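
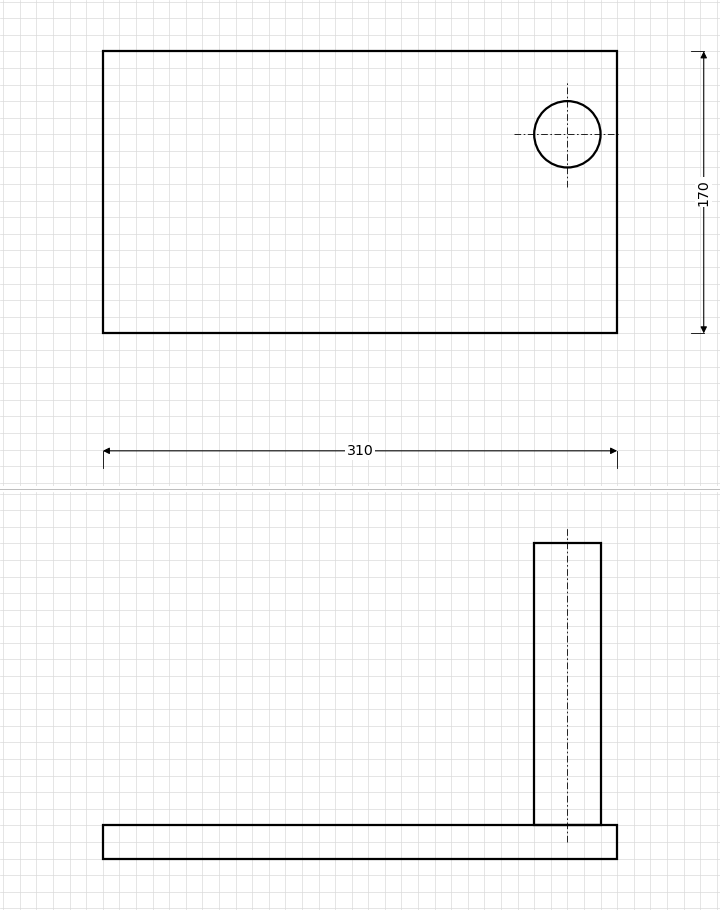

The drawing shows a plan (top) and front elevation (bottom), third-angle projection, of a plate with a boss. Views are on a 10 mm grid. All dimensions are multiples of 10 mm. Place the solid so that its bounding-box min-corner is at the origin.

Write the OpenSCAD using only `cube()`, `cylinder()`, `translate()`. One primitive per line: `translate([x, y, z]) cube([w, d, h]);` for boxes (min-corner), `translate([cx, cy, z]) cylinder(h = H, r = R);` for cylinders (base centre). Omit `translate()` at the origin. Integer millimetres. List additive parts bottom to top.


cube([310, 170, 20]);
translate([280, 120, 20]) cylinder(h = 170, r = 20);


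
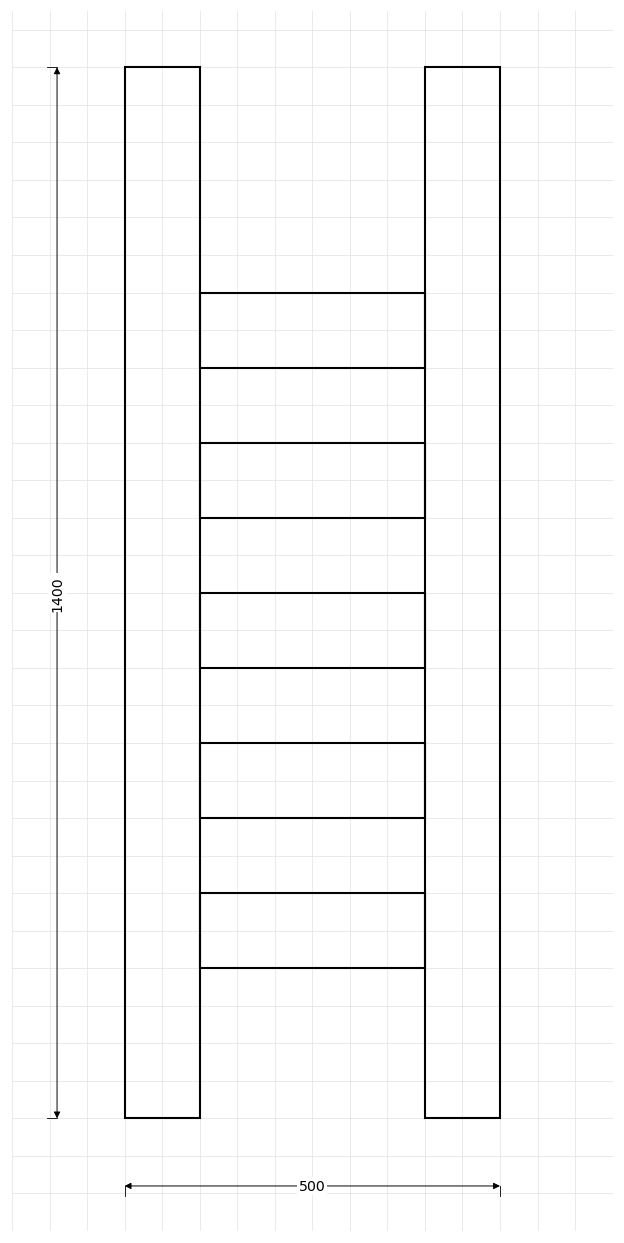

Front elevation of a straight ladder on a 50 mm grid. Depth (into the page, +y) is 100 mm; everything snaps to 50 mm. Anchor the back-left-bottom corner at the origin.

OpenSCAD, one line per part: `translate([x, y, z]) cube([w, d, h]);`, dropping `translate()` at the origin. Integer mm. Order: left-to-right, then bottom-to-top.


cube([100, 100, 1400]);
translate([100, 0, 200]) cube([300, 100, 100]);
translate([100, 0, 400]) cube([300, 100, 100]);
translate([100, 0, 600]) cube([300, 100, 100]);
translate([100, 0, 800]) cube([300, 100, 100]);
translate([100, 0, 1000]) cube([300, 100, 100]);
translate([400, 0, 0]) cube([100, 100, 1400]);


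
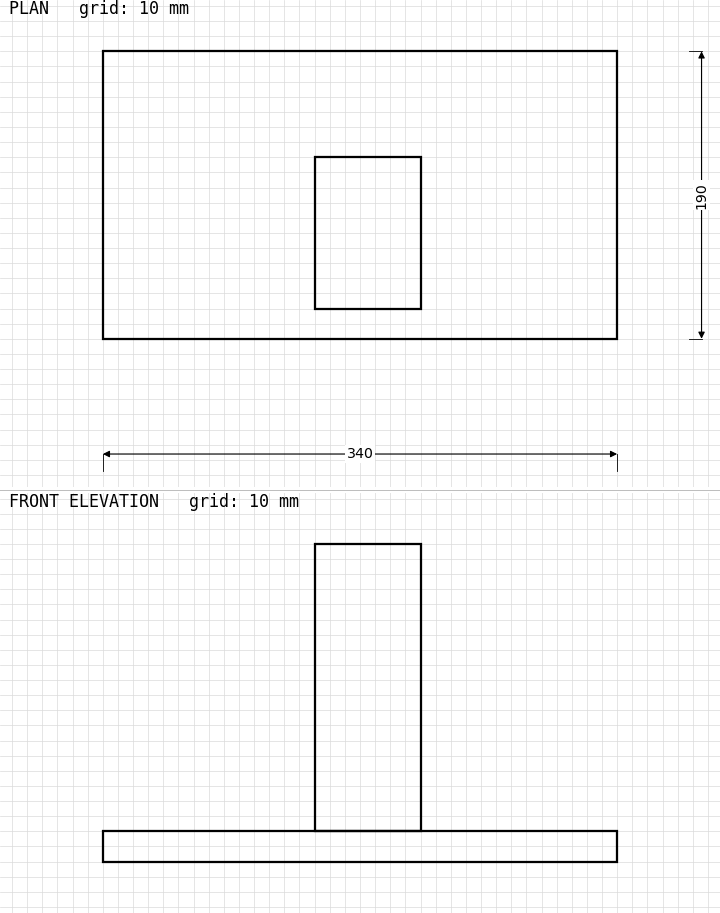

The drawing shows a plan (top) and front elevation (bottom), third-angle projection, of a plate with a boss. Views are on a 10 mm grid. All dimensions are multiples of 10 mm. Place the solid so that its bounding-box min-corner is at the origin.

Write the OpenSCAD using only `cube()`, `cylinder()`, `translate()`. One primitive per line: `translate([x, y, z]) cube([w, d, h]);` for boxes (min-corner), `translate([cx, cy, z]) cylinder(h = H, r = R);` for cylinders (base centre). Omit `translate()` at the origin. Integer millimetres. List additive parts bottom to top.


cube([340, 190, 20]);
translate([140, 20, 20]) cube([70, 100, 190]);


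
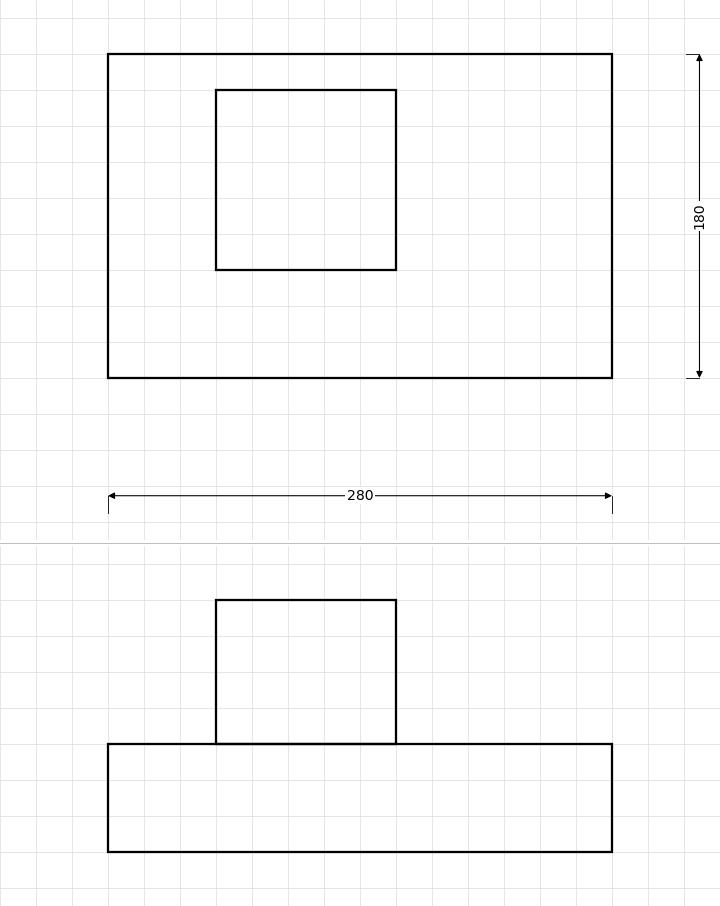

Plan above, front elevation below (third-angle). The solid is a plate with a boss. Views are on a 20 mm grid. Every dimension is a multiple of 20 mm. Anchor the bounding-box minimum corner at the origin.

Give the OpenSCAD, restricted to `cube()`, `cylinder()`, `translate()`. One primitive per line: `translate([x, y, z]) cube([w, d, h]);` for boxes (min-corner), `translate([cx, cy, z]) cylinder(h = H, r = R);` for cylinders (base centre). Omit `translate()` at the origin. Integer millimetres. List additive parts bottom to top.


cube([280, 180, 60]);
translate([60, 60, 60]) cube([100, 100, 80]);


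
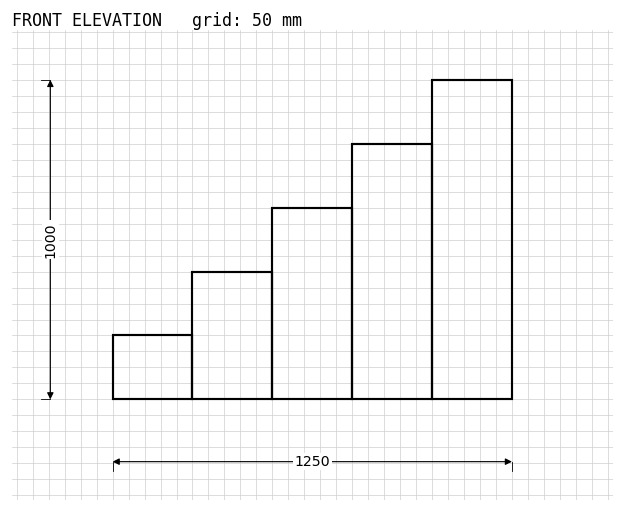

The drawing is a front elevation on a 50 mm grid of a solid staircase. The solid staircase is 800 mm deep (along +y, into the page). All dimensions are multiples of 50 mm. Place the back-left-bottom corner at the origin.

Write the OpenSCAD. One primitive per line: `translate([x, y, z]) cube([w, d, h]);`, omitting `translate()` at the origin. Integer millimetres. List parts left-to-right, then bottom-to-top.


cube([250, 800, 200]);
translate([250, 0, 0]) cube([250, 800, 400]);
translate([500, 0, 0]) cube([250, 800, 600]);
translate([750, 0, 0]) cube([250, 800, 800]);
translate([1000, 0, 0]) cube([250, 800, 1000]);


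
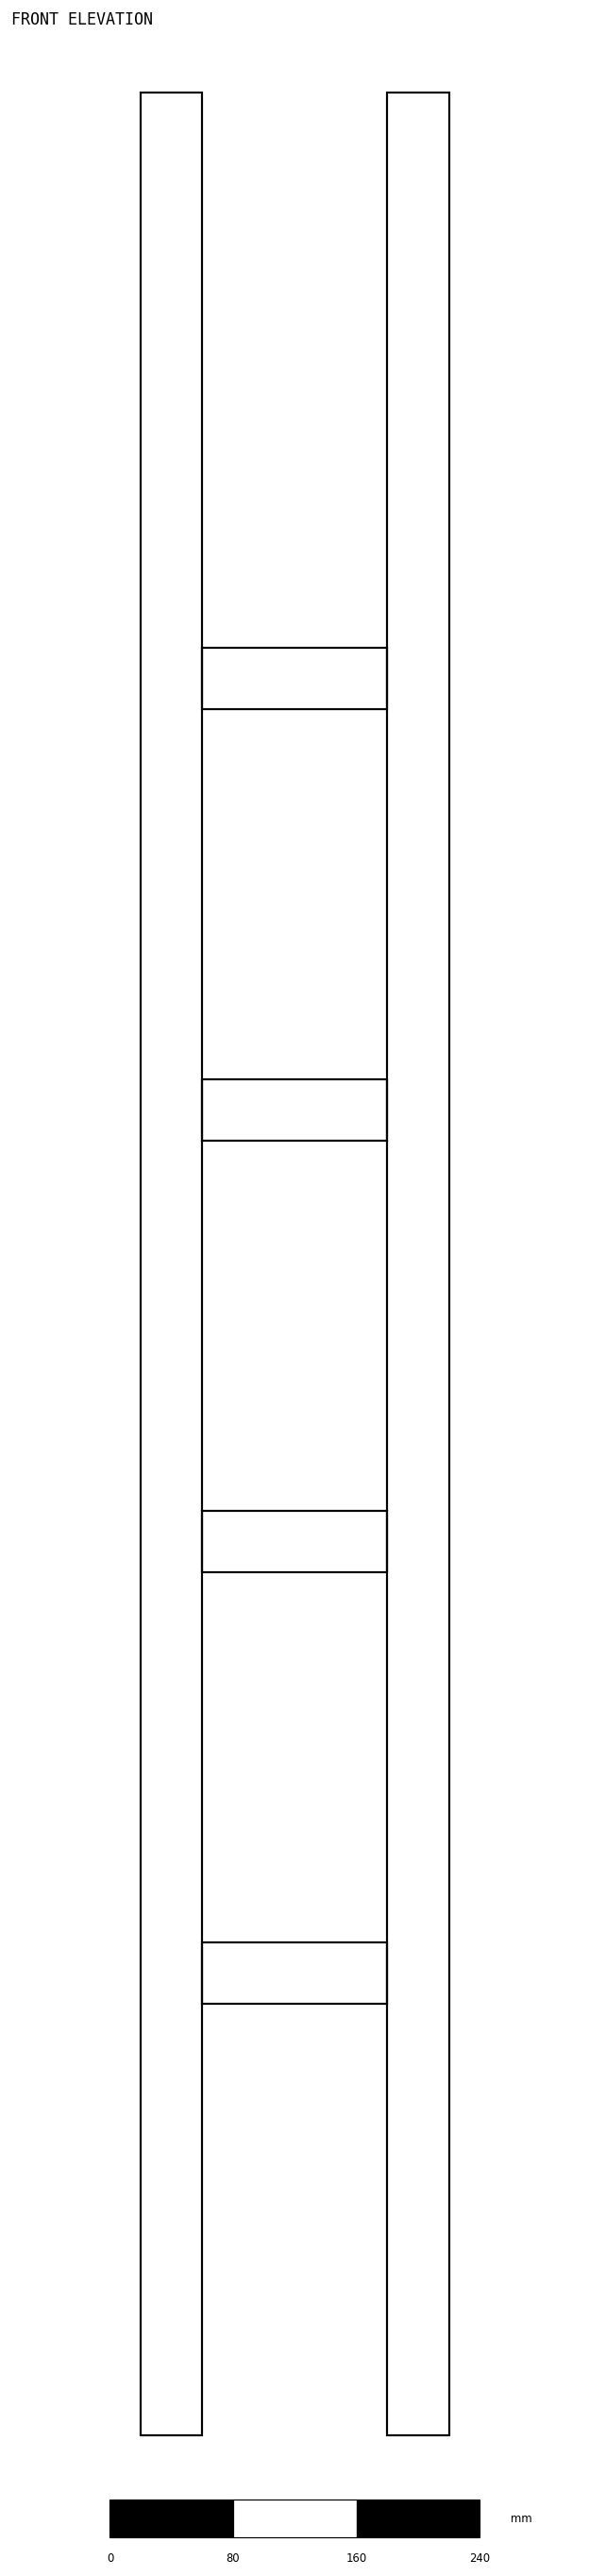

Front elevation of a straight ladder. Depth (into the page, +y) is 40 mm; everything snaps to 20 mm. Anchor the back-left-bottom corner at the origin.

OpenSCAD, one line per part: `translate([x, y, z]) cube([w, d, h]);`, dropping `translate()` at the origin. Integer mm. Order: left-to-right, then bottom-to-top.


cube([40, 40, 1520]);
translate([40, 0, 280]) cube([120, 40, 40]);
translate([40, 0, 560]) cube([120, 40, 40]);
translate([40, 0, 840]) cube([120, 40, 40]);
translate([40, 0, 1120]) cube([120, 40, 40]);
translate([160, 0, 0]) cube([40, 40, 1520]);


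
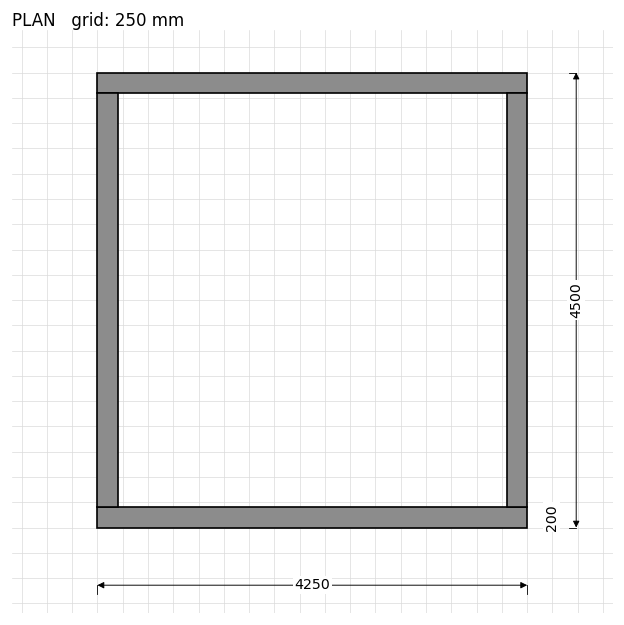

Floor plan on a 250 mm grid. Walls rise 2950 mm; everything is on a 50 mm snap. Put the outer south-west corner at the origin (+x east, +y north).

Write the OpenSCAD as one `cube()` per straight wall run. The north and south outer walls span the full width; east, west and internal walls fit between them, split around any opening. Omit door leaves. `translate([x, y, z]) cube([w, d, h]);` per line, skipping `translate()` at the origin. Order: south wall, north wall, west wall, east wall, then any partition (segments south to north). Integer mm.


cube([4250, 200, 2950]);
translate([0, 4300, 0]) cube([4250, 200, 2950]);
translate([0, 200, 0]) cube([200, 4100, 2950]);
translate([4050, 200, 0]) cube([200, 4100, 2950]);


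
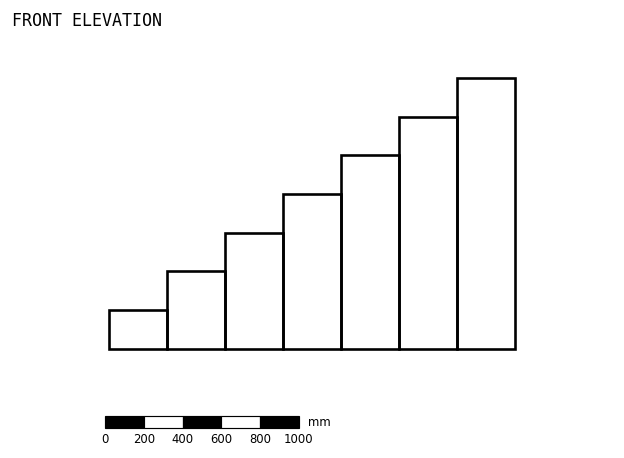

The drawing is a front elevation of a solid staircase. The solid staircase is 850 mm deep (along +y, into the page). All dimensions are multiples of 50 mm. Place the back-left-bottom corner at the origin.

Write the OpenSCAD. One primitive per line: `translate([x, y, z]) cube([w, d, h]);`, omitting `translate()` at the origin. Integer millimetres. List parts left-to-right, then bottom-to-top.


cube([300, 850, 200]);
translate([300, 0, 0]) cube([300, 850, 400]);
translate([600, 0, 0]) cube([300, 850, 600]);
translate([900, 0, 0]) cube([300, 850, 800]);
translate([1200, 0, 0]) cube([300, 850, 1000]);
translate([1500, 0, 0]) cube([300, 850, 1200]);
translate([1800, 0, 0]) cube([300, 850, 1400]);


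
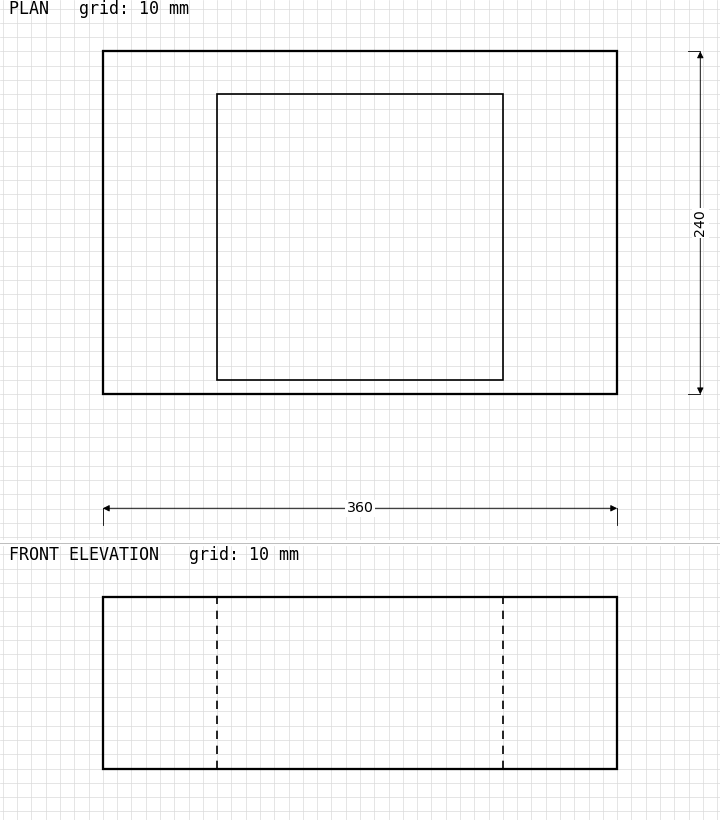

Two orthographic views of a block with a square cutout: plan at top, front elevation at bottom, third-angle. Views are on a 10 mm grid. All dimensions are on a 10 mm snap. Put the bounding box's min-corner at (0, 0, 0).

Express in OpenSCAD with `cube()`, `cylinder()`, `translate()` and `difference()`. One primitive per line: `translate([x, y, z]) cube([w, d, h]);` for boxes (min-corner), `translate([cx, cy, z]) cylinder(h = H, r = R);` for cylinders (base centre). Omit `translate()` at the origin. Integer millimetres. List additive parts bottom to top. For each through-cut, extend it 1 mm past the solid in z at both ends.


difference() {
  cube([360, 240, 120]);
  translate([80, 10, -1]) cube([200, 200, 122]);
}


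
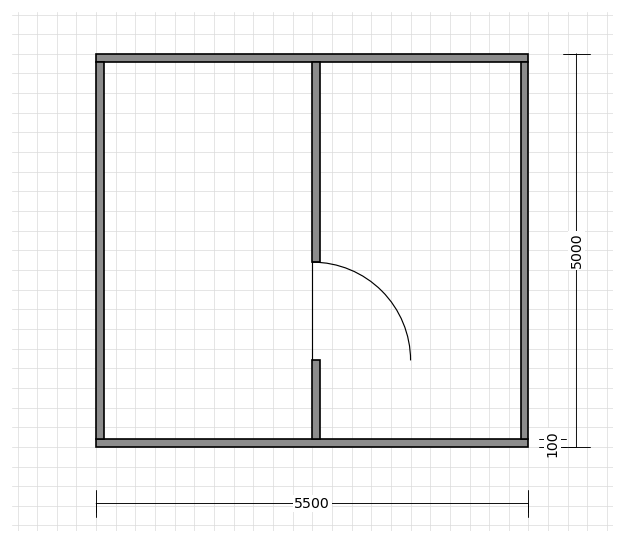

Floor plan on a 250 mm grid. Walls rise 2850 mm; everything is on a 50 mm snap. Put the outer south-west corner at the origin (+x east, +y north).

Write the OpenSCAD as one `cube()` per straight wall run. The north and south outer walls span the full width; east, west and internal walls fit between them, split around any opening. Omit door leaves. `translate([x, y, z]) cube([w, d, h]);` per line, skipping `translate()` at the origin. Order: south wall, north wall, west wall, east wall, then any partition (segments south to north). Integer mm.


cube([5500, 100, 2850]);
translate([0, 4900, 0]) cube([5500, 100, 2850]);
translate([0, 100, 0]) cube([100, 4800, 2850]);
translate([5400, 100, 0]) cube([100, 4800, 2850]);
translate([2750, 100, 0]) cube([100, 1000, 2850]);
translate([2750, 2350, 0]) cube([100, 2550, 2850]);


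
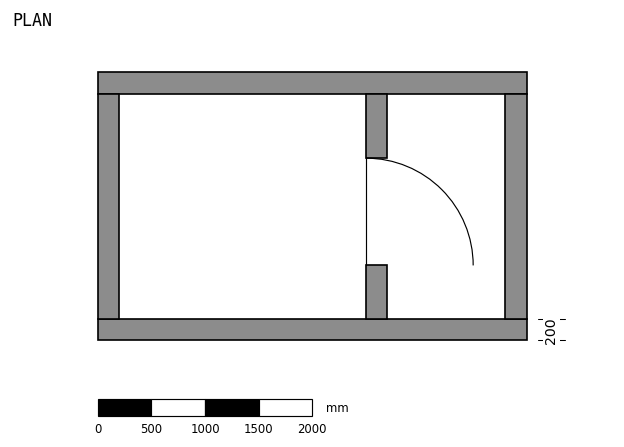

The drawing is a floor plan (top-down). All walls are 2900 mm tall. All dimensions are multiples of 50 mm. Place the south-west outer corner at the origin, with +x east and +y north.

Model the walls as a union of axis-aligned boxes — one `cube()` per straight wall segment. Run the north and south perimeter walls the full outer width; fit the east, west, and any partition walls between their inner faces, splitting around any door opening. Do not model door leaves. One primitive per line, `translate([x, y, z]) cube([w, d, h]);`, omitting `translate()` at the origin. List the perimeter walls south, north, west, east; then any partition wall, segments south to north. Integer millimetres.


cube([4000, 200, 2900]);
translate([0, 2300, 0]) cube([4000, 200, 2900]);
translate([0, 200, 0]) cube([200, 2100, 2900]);
translate([3800, 200, 0]) cube([200, 2100, 2900]);
translate([2500, 200, 0]) cube([200, 500, 2900]);
translate([2500, 1700, 0]) cube([200, 600, 2900]);


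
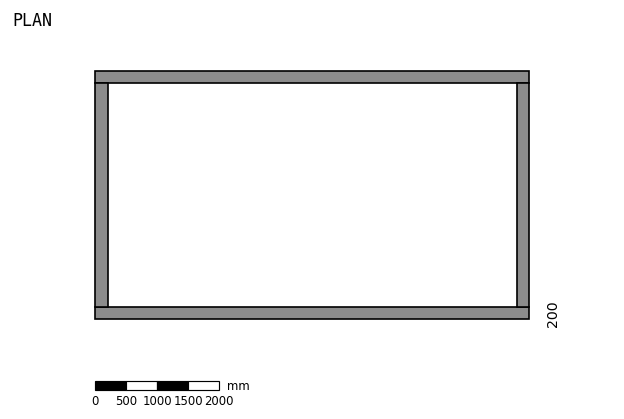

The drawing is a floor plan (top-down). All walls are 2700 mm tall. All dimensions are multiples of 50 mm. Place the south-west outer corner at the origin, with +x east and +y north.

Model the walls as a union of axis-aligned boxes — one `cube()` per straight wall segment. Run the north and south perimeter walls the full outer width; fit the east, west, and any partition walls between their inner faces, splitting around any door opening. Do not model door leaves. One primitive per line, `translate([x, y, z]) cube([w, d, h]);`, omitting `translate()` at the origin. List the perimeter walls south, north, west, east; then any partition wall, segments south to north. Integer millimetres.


cube([7000, 200, 2700]);
translate([0, 3800, 0]) cube([7000, 200, 2700]);
translate([0, 200, 0]) cube([200, 3600, 2700]);
translate([6800, 200, 0]) cube([200, 3600, 2700]);


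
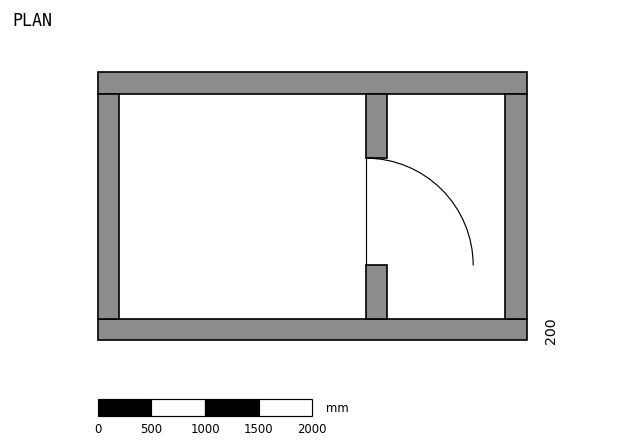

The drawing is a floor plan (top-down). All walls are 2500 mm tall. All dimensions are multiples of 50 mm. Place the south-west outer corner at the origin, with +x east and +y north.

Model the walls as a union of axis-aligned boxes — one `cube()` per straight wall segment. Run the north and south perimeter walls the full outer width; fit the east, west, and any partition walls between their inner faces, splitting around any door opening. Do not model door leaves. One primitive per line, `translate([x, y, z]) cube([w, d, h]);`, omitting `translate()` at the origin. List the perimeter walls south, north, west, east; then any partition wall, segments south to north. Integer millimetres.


cube([4000, 200, 2500]);
translate([0, 2300, 0]) cube([4000, 200, 2500]);
translate([0, 200, 0]) cube([200, 2100, 2500]);
translate([3800, 200, 0]) cube([200, 2100, 2500]);
translate([2500, 200, 0]) cube([200, 500, 2500]);
translate([2500, 1700, 0]) cube([200, 600, 2500]);


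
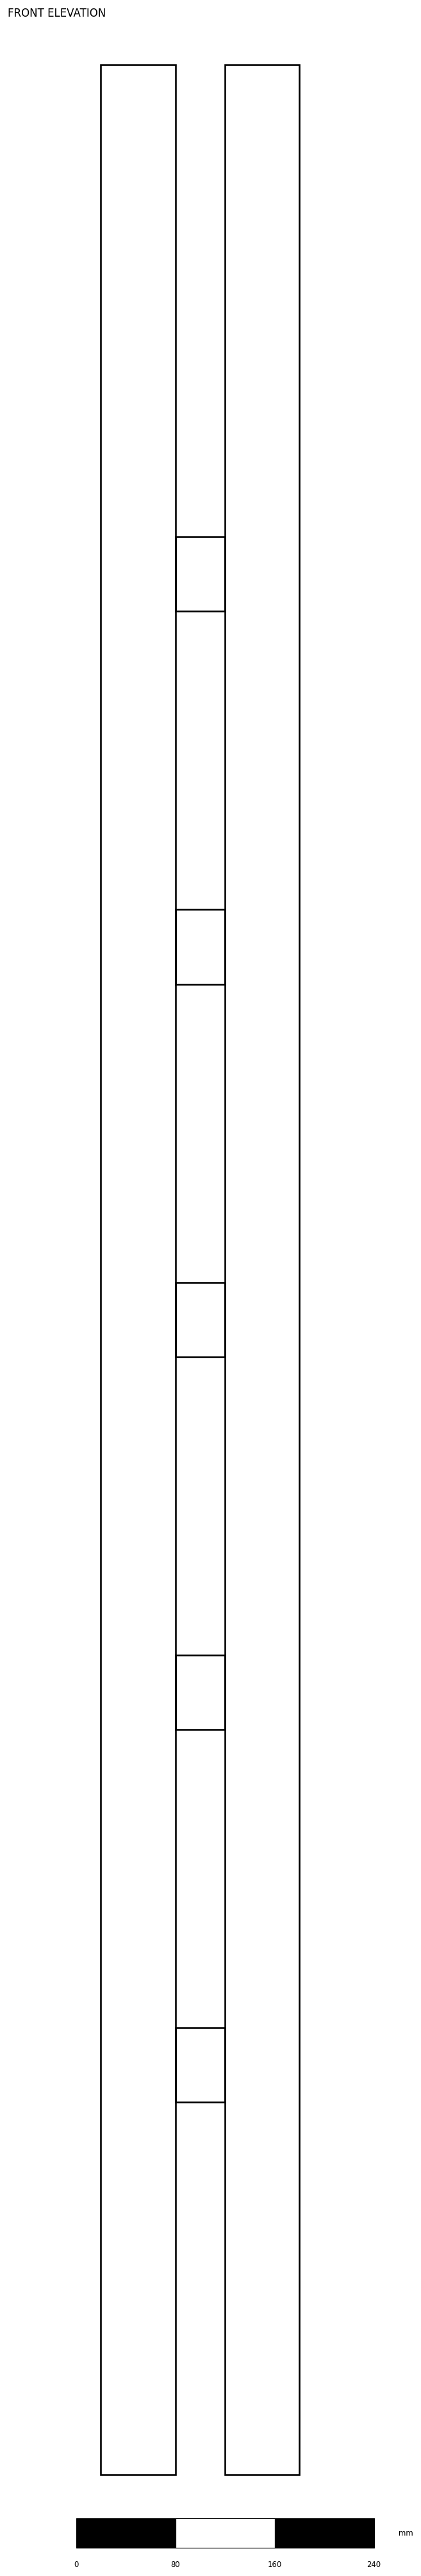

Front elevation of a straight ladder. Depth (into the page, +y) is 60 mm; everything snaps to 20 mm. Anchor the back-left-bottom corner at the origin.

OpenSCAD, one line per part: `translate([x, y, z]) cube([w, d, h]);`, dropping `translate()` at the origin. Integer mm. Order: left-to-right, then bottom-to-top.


cube([60, 60, 1940]);
translate([60, 0, 300]) cube([40, 60, 60]);
translate([60, 0, 600]) cube([40, 60, 60]);
translate([60, 0, 900]) cube([40, 60, 60]);
translate([60, 0, 1200]) cube([40, 60, 60]);
translate([60, 0, 1500]) cube([40, 60, 60]);
translate([100, 0, 0]) cube([60, 60, 1940]);


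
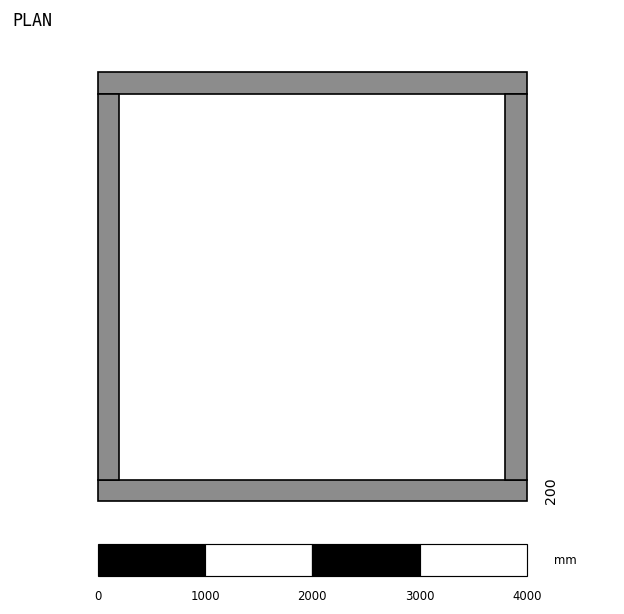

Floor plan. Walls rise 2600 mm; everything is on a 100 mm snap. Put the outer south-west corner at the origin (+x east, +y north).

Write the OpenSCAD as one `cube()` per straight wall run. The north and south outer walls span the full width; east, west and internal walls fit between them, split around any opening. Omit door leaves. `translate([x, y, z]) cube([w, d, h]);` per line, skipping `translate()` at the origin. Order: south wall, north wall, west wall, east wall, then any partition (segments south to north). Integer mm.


cube([4000, 200, 2600]);
translate([0, 3800, 0]) cube([4000, 200, 2600]);
translate([0, 200, 0]) cube([200, 3600, 2600]);
translate([3800, 200, 0]) cube([200, 3600, 2600]);


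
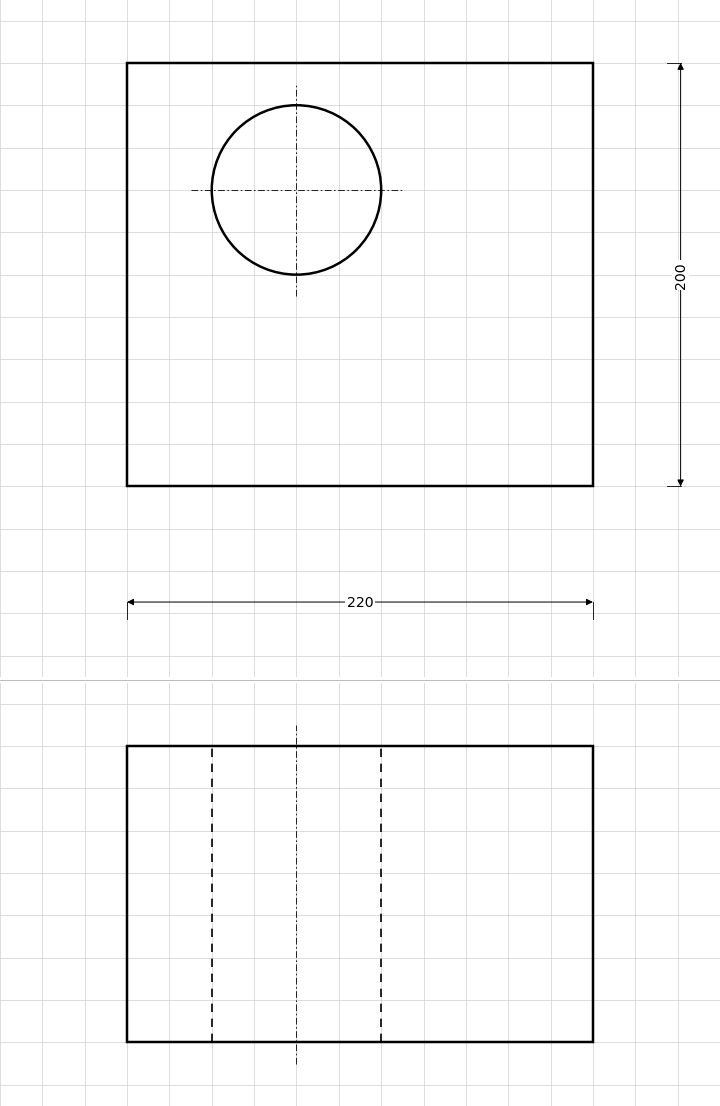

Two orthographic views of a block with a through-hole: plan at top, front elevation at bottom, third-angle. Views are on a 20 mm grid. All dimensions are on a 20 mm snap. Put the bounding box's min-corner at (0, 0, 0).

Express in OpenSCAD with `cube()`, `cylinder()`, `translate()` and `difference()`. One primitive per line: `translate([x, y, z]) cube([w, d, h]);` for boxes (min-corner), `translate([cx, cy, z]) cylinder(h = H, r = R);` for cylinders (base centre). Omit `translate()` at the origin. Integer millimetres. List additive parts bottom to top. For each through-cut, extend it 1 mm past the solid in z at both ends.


difference() {
  cube([220, 200, 140]);
  translate([80, 140, -1]) cylinder(h = 142, r = 40);
}


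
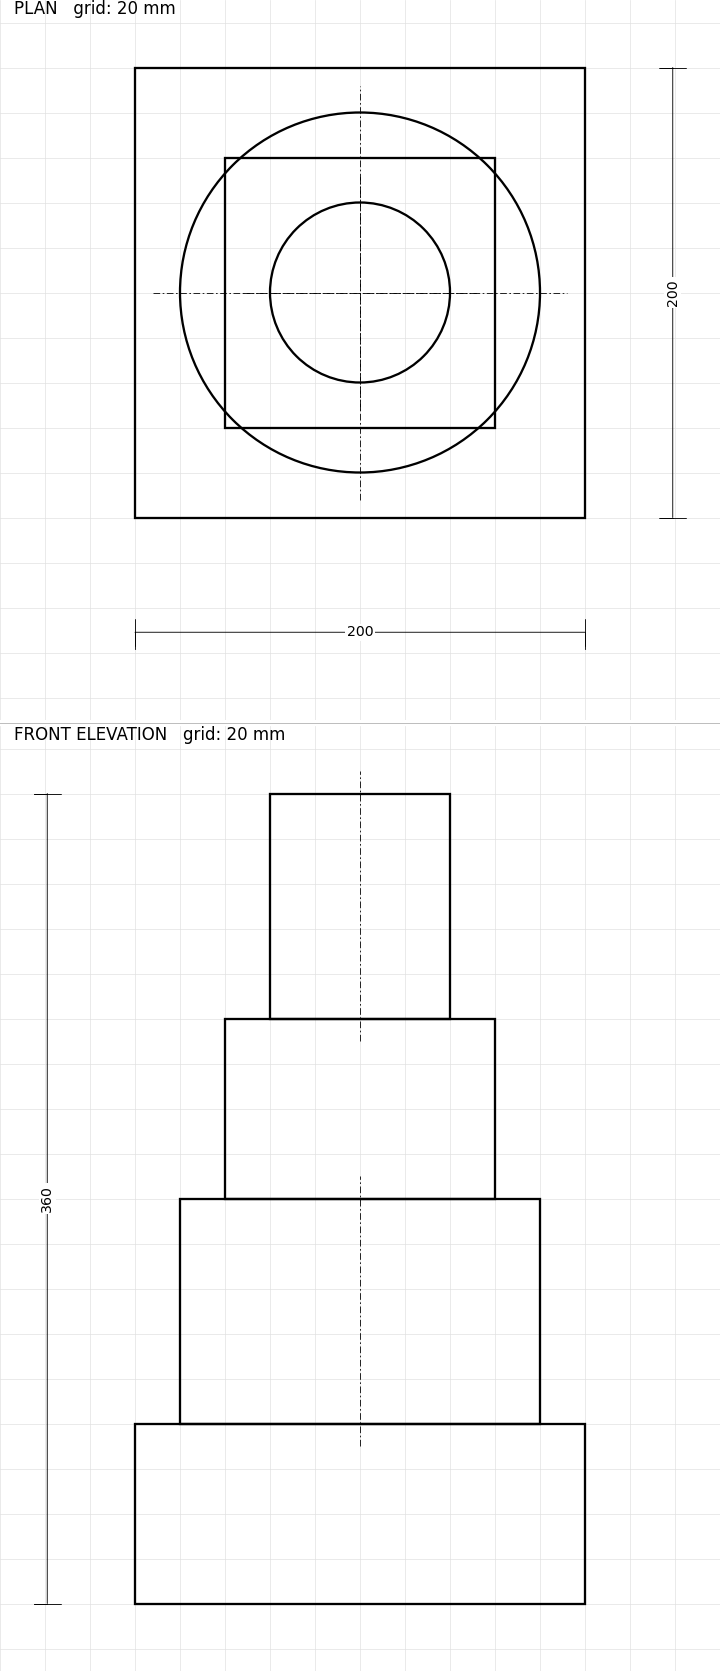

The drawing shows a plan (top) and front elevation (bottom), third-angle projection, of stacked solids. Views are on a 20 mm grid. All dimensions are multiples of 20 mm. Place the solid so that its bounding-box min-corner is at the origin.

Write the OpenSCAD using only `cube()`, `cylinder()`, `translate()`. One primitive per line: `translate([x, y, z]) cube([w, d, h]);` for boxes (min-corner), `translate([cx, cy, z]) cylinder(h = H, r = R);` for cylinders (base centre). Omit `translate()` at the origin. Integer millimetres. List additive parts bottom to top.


cube([200, 200, 80]);
translate([100, 100, 80]) cylinder(h = 100, r = 80);
translate([40, 40, 180]) cube([120, 120, 80]);
translate([100, 100, 260]) cylinder(h = 100, r = 40);


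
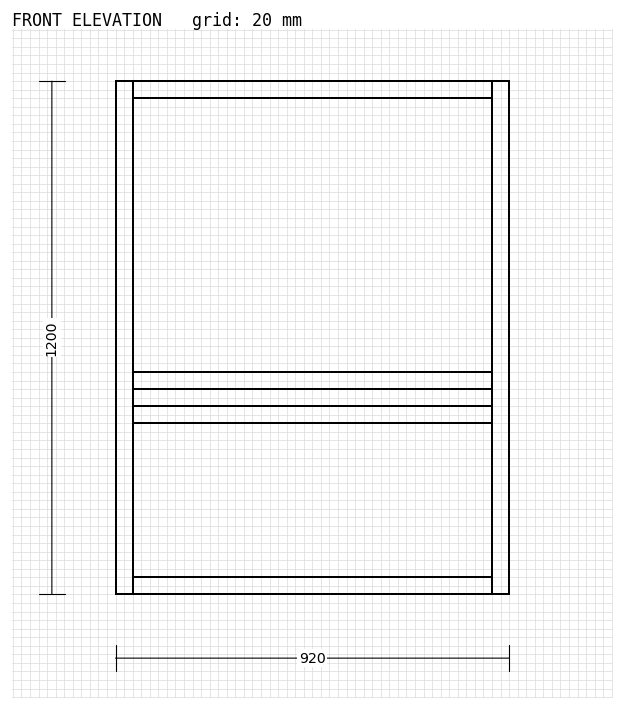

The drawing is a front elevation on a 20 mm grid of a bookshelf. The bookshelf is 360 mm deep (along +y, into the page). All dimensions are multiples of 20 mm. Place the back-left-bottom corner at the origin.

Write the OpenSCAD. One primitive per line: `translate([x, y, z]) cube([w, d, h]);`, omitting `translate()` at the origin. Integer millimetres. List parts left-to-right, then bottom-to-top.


cube([40, 360, 1200]);
translate([40, 0, 0]) cube([840, 360, 40]);
translate([40, 0, 400]) cube([840, 360, 40]);
translate([40, 0, 480]) cube([840, 360, 40]);
translate([40, 0, 1160]) cube([840, 360, 40]);
translate([880, 0, 0]) cube([40, 360, 1200]);


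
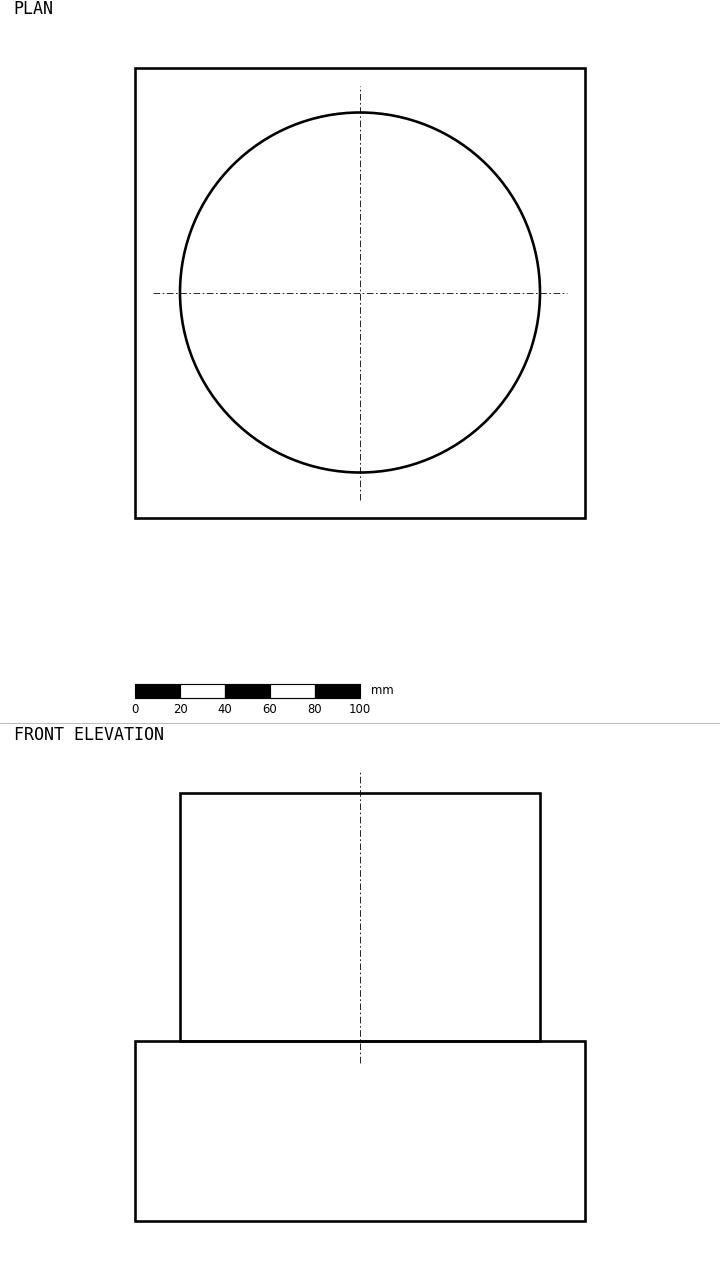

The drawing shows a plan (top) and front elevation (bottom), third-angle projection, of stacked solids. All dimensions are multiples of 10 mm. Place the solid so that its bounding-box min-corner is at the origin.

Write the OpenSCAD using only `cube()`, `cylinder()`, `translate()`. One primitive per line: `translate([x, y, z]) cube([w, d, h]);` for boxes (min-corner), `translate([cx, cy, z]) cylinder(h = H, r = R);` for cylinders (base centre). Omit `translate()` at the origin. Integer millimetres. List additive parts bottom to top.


cube([200, 200, 80]);
translate([100, 100, 80]) cylinder(h = 110, r = 80);


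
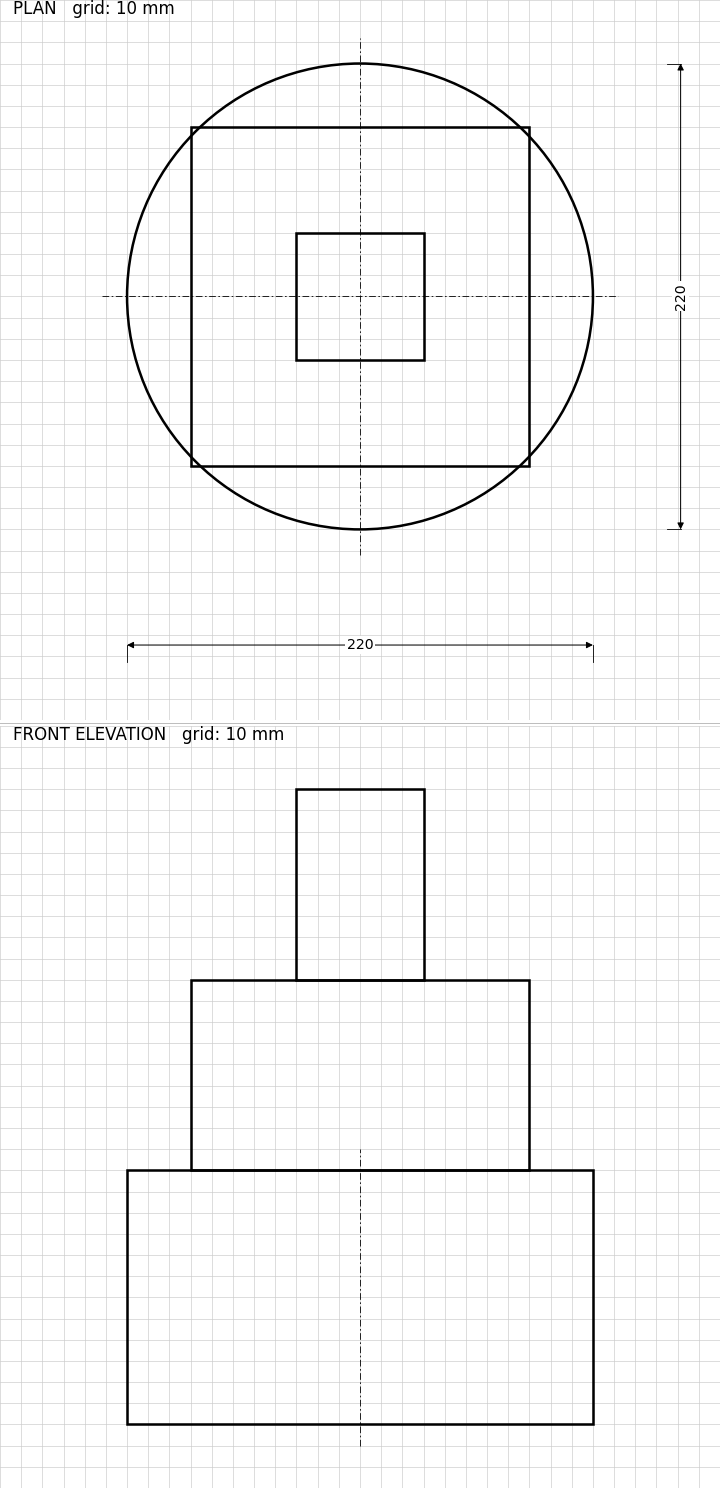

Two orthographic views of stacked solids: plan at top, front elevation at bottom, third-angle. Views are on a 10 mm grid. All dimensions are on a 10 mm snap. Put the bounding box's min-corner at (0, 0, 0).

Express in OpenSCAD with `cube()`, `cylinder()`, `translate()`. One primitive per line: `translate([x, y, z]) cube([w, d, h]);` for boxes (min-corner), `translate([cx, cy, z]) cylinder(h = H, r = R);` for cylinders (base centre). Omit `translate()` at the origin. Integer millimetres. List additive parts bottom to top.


translate([110, 110, 0]) cylinder(h = 120, r = 110);
translate([30, 30, 120]) cube([160, 160, 90]);
translate([80, 80, 210]) cube([60, 60, 90]);


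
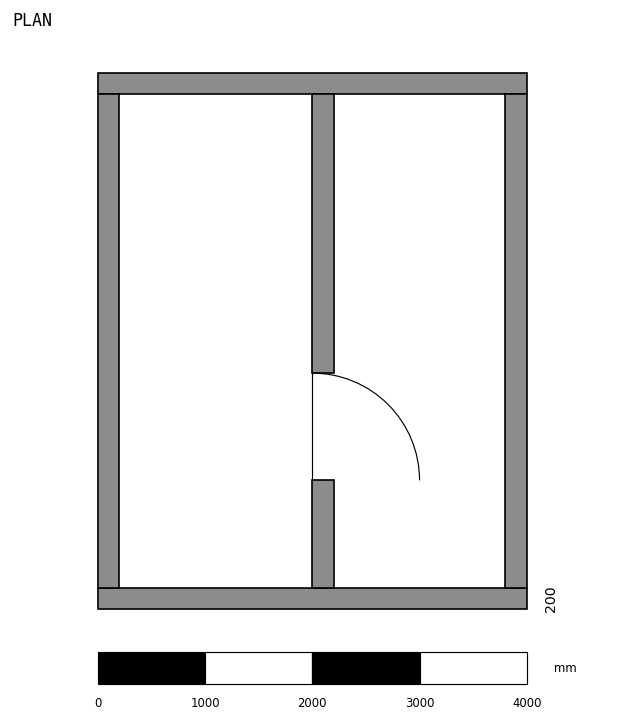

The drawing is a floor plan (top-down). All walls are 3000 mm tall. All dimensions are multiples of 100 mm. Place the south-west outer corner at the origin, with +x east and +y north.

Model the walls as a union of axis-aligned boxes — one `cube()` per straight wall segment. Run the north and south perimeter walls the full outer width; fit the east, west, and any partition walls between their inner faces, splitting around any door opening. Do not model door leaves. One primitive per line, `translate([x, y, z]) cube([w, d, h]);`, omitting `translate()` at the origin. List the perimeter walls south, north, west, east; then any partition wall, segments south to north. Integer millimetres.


cube([4000, 200, 3000]);
translate([0, 4800, 0]) cube([4000, 200, 3000]);
translate([0, 200, 0]) cube([200, 4600, 3000]);
translate([3800, 200, 0]) cube([200, 4600, 3000]);
translate([2000, 200, 0]) cube([200, 1000, 3000]);
translate([2000, 2200, 0]) cube([200, 2600, 3000]);


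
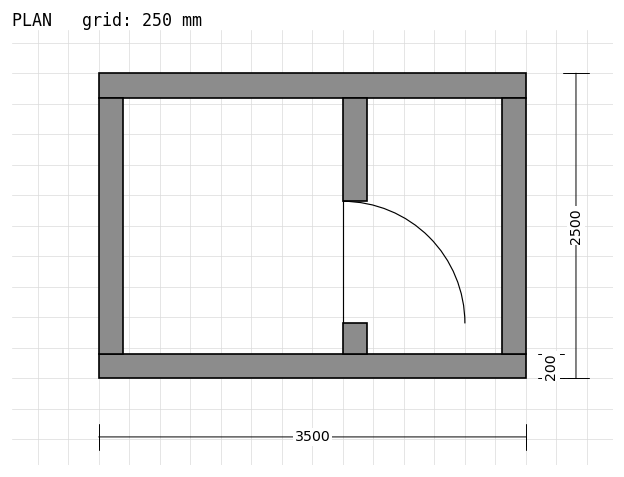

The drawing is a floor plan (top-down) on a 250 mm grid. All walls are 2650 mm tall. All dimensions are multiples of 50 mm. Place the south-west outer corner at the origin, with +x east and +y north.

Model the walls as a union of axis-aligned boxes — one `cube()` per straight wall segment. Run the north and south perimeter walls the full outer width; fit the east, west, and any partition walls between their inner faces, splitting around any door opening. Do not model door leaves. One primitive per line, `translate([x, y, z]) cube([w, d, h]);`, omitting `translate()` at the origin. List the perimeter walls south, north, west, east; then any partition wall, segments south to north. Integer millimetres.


cube([3500, 200, 2650]);
translate([0, 2300, 0]) cube([3500, 200, 2650]);
translate([0, 200, 0]) cube([200, 2100, 2650]);
translate([3300, 200, 0]) cube([200, 2100, 2650]);
translate([2000, 200, 0]) cube([200, 250, 2650]);
translate([2000, 1450, 0]) cube([200, 850, 2650]);


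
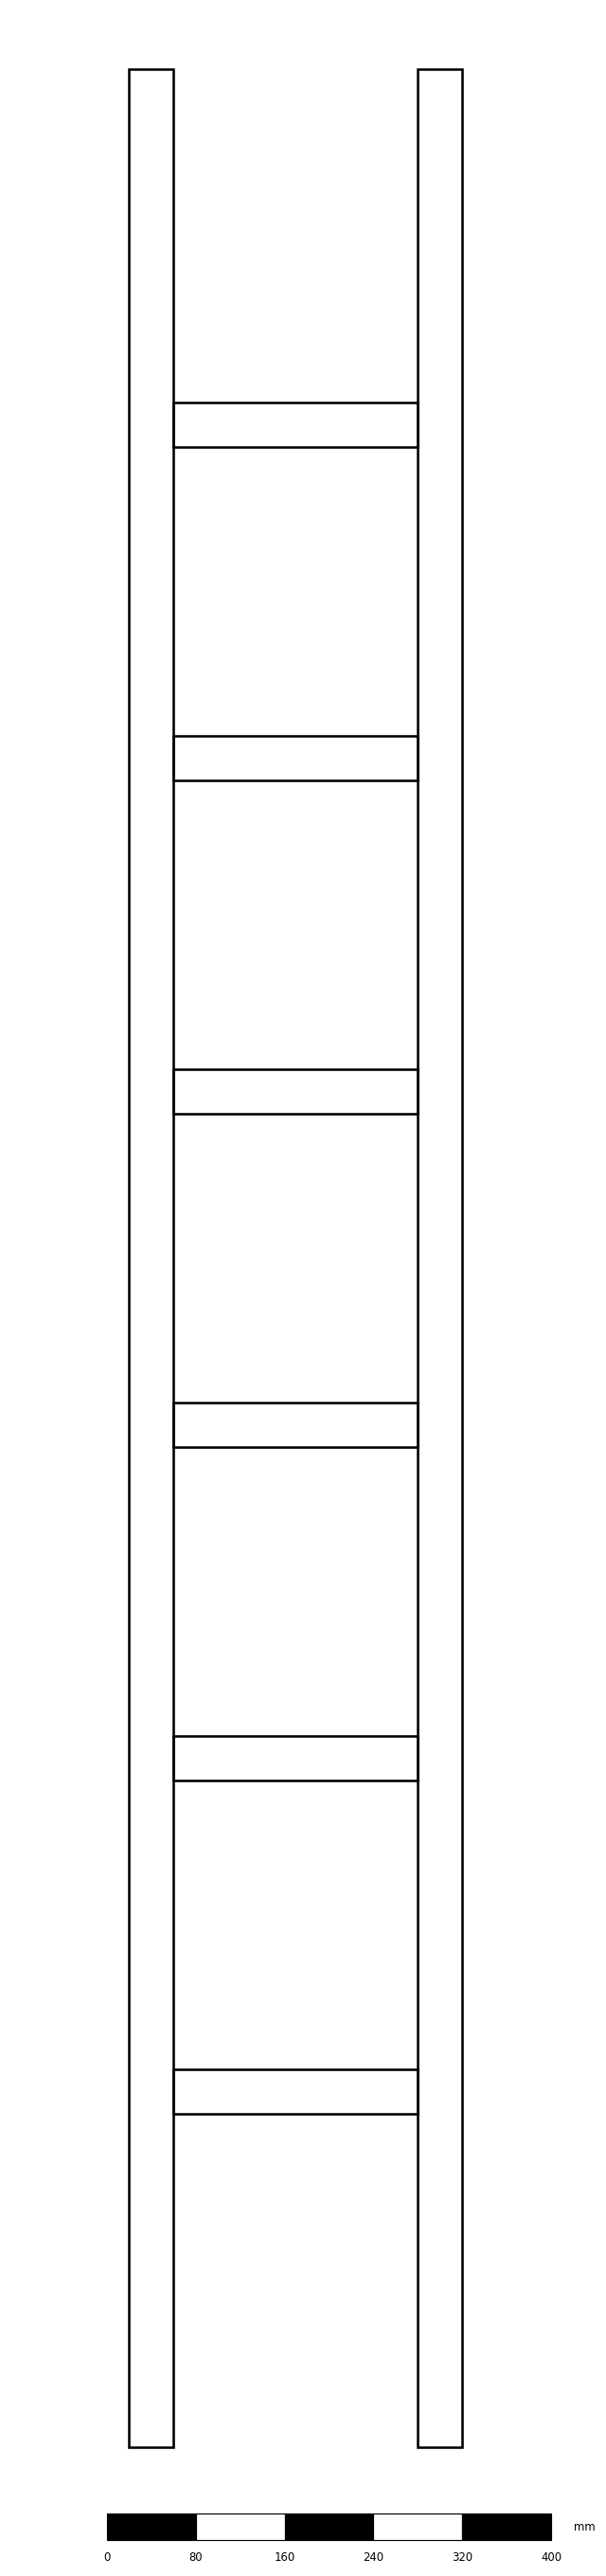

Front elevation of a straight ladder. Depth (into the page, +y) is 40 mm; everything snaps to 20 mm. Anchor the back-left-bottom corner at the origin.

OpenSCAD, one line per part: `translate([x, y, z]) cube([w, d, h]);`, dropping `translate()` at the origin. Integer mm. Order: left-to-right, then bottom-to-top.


cube([40, 40, 2140]);
translate([40, 0, 300]) cube([220, 40, 40]);
translate([40, 0, 600]) cube([220, 40, 40]);
translate([40, 0, 900]) cube([220, 40, 40]);
translate([40, 0, 1200]) cube([220, 40, 40]);
translate([40, 0, 1500]) cube([220, 40, 40]);
translate([40, 0, 1800]) cube([220, 40, 40]);
translate([260, 0, 0]) cube([40, 40, 2140]);


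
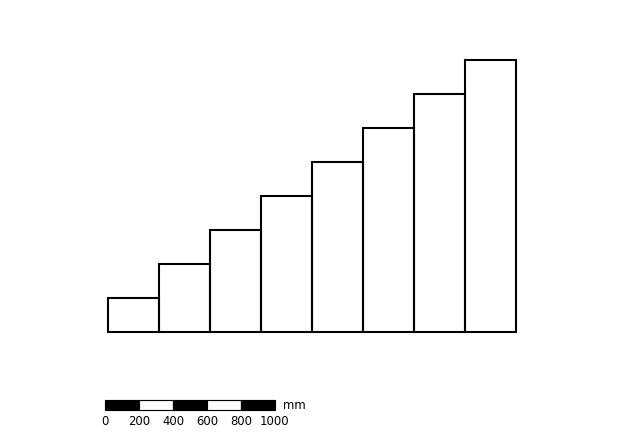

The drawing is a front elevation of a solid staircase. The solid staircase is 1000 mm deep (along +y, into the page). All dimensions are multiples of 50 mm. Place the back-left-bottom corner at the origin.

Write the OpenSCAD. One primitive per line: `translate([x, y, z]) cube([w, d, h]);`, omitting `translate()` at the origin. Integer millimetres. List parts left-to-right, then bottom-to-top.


cube([300, 1000, 200]);
translate([300, 0, 0]) cube([300, 1000, 400]);
translate([600, 0, 0]) cube([300, 1000, 600]);
translate([900, 0, 0]) cube([300, 1000, 800]);
translate([1200, 0, 0]) cube([300, 1000, 1000]);
translate([1500, 0, 0]) cube([300, 1000, 1200]);
translate([1800, 0, 0]) cube([300, 1000, 1400]);
translate([2100, 0, 0]) cube([300, 1000, 1600]);


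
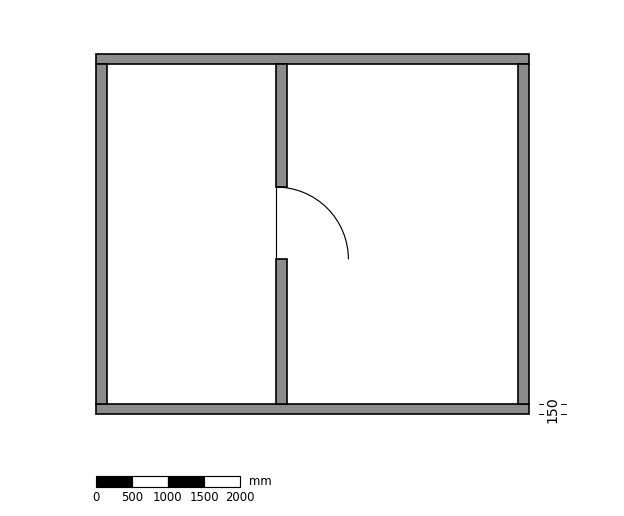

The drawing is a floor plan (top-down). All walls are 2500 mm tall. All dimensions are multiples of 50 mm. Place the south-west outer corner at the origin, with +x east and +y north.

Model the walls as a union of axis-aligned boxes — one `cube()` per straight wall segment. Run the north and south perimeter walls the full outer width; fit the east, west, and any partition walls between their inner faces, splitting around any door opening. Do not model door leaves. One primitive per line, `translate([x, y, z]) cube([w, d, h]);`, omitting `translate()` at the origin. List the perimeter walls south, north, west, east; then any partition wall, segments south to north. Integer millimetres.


cube([6000, 150, 2500]);
translate([0, 4850, 0]) cube([6000, 150, 2500]);
translate([0, 150, 0]) cube([150, 4700, 2500]);
translate([5850, 150, 0]) cube([150, 4700, 2500]);
translate([2500, 150, 0]) cube([150, 2000, 2500]);
translate([2500, 3150, 0]) cube([150, 1700, 2500]);


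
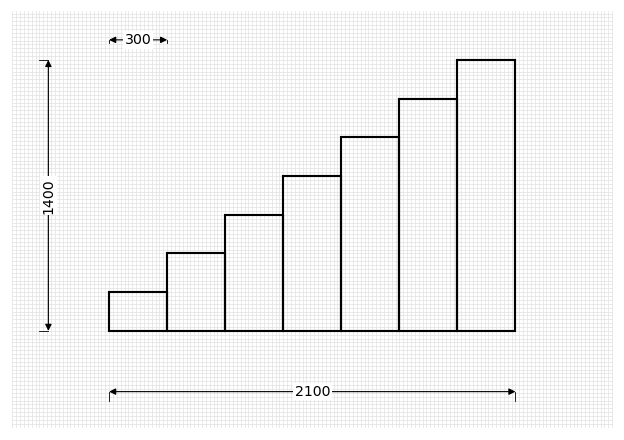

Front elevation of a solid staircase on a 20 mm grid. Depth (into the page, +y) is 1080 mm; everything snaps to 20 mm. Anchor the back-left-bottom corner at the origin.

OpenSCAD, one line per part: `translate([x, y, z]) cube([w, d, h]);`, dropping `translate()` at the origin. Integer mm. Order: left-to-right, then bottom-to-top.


cube([300, 1080, 200]);
translate([300, 0, 0]) cube([300, 1080, 400]);
translate([600, 0, 0]) cube([300, 1080, 600]);
translate([900, 0, 0]) cube([300, 1080, 800]);
translate([1200, 0, 0]) cube([300, 1080, 1000]);
translate([1500, 0, 0]) cube([300, 1080, 1200]);
translate([1800, 0, 0]) cube([300, 1080, 1400]);


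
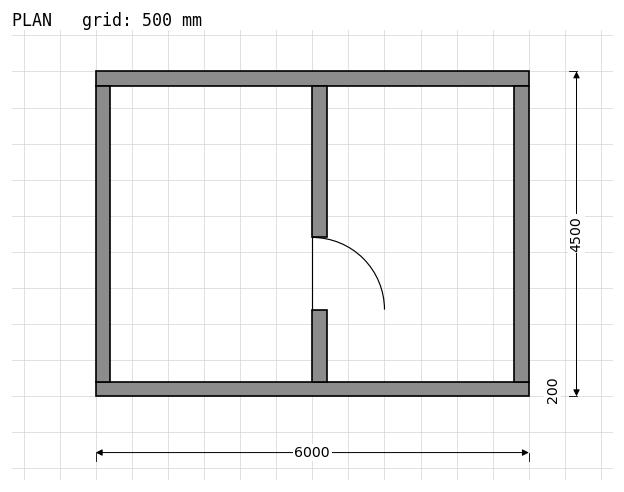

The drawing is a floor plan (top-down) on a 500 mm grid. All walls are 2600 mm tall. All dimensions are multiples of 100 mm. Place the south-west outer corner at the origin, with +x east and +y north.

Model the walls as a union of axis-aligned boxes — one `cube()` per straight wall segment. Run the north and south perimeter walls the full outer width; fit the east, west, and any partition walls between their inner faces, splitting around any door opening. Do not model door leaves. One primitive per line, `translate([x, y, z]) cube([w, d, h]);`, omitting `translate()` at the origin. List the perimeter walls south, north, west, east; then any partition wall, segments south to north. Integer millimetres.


cube([6000, 200, 2600]);
translate([0, 4300, 0]) cube([6000, 200, 2600]);
translate([0, 200, 0]) cube([200, 4100, 2600]);
translate([5800, 200, 0]) cube([200, 4100, 2600]);
translate([3000, 200, 0]) cube([200, 1000, 2600]);
translate([3000, 2200, 0]) cube([200, 2100, 2600]);


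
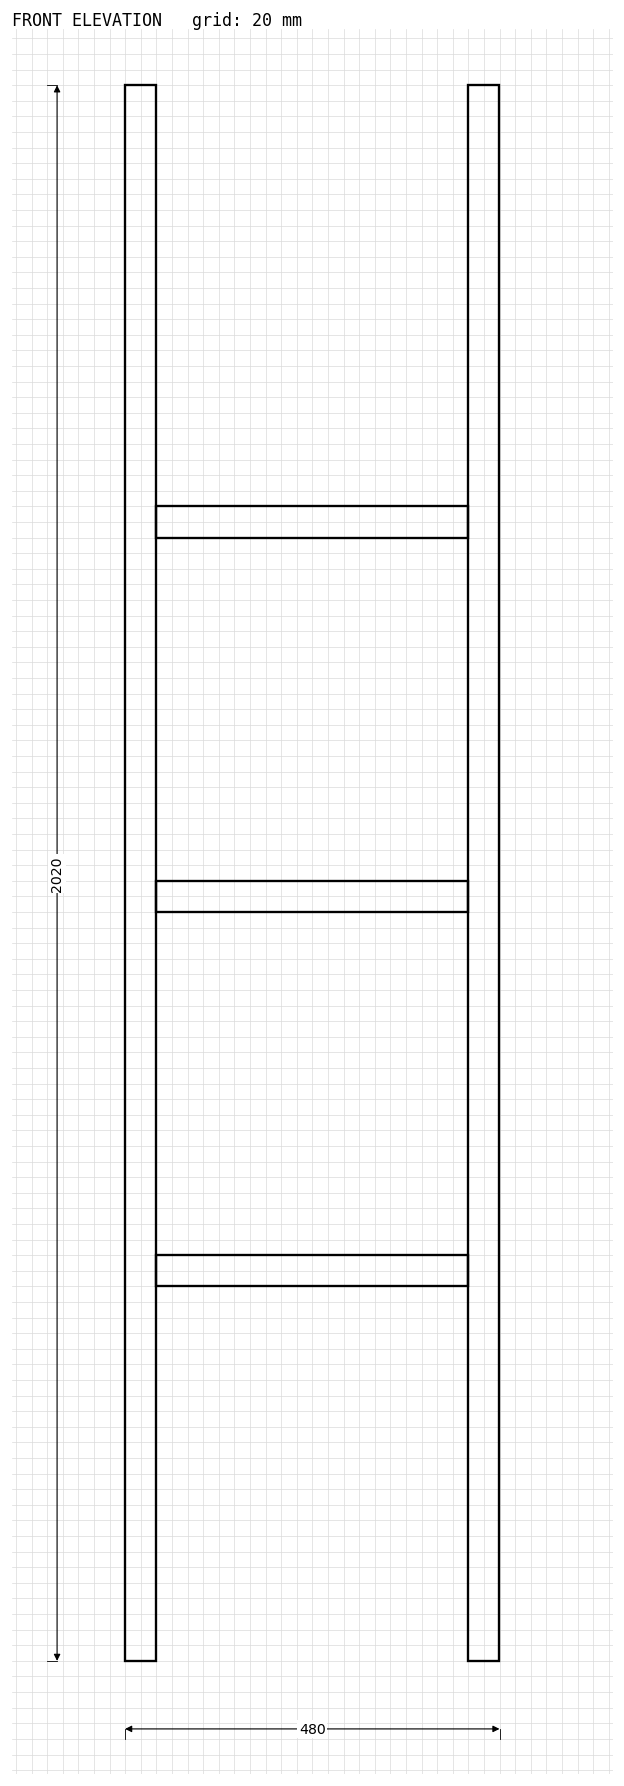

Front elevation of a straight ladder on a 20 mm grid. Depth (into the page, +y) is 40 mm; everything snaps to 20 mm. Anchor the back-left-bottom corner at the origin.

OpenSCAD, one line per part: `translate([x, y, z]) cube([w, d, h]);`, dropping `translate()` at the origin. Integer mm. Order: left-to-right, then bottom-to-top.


cube([40, 40, 2020]);
translate([40, 0, 480]) cube([400, 40, 40]);
translate([40, 0, 960]) cube([400, 40, 40]);
translate([40, 0, 1440]) cube([400, 40, 40]);
translate([440, 0, 0]) cube([40, 40, 2020]);


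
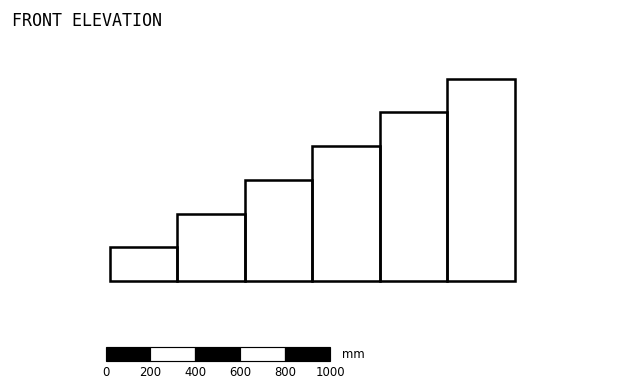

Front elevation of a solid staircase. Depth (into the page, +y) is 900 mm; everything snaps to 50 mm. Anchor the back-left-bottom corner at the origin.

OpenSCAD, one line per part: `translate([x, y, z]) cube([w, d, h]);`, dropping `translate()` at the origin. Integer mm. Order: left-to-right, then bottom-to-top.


cube([300, 900, 150]);
translate([300, 0, 0]) cube([300, 900, 300]);
translate([600, 0, 0]) cube([300, 900, 450]);
translate([900, 0, 0]) cube([300, 900, 600]);
translate([1200, 0, 0]) cube([300, 900, 750]);
translate([1500, 0, 0]) cube([300, 900, 900]);


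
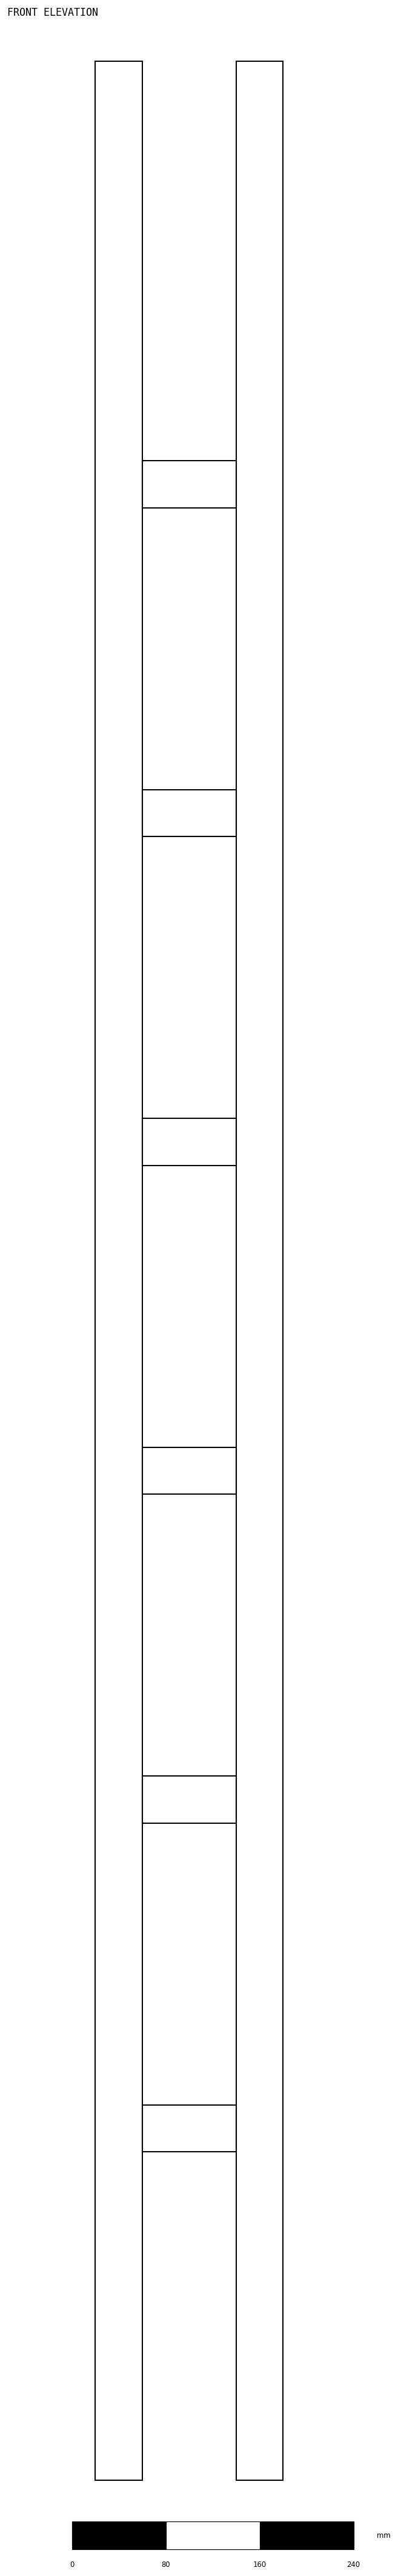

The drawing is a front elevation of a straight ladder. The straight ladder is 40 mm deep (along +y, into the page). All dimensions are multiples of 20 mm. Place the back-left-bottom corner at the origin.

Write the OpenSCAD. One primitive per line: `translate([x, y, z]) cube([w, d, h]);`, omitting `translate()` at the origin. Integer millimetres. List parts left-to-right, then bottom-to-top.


cube([40, 40, 2060]);
translate([40, 0, 280]) cube([80, 40, 40]);
translate([40, 0, 560]) cube([80, 40, 40]);
translate([40, 0, 840]) cube([80, 40, 40]);
translate([40, 0, 1120]) cube([80, 40, 40]);
translate([40, 0, 1400]) cube([80, 40, 40]);
translate([40, 0, 1680]) cube([80, 40, 40]);
translate([120, 0, 0]) cube([40, 40, 2060]);


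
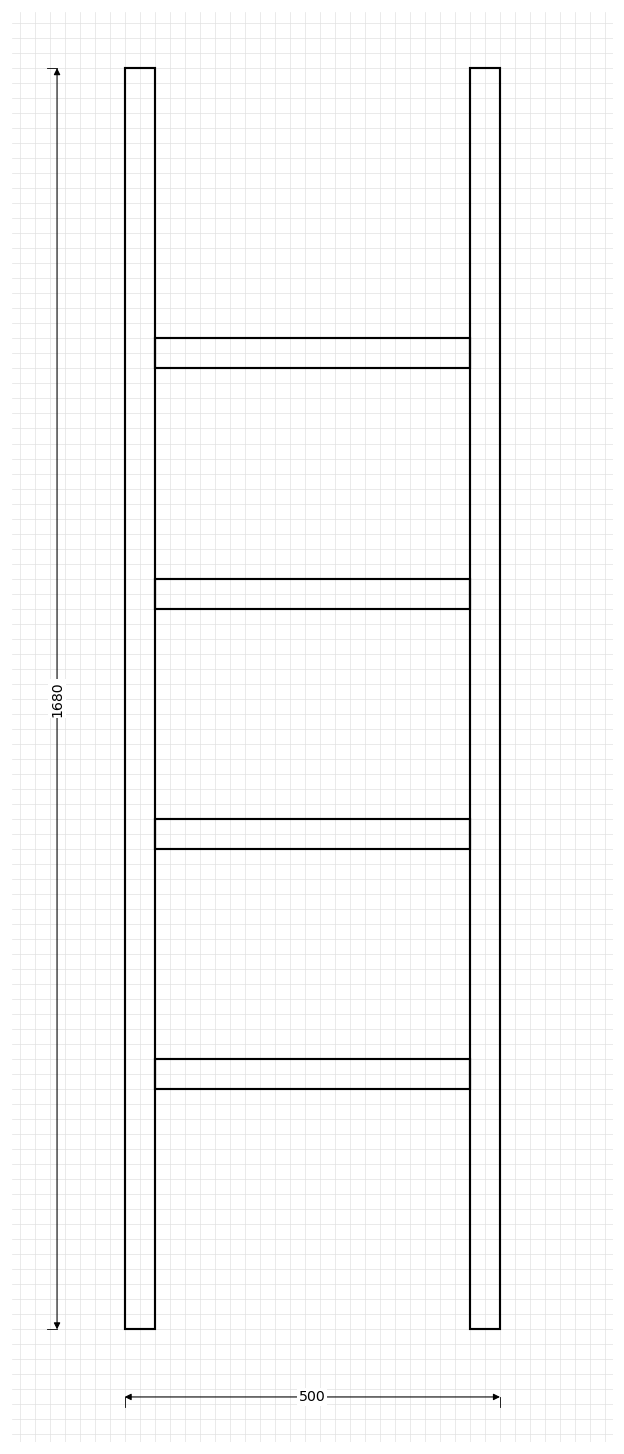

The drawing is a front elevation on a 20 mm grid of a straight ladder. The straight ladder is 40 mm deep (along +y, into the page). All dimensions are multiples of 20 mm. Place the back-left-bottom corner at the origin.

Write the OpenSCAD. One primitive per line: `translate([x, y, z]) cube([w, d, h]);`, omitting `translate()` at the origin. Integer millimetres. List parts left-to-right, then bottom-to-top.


cube([40, 40, 1680]);
translate([40, 0, 320]) cube([420, 40, 40]);
translate([40, 0, 640]) cube([420, 40, 40]);
translate([40, 0, 960]) cube([420, 40, 40]);
translate([40, 0, 1280]) cube([420, 40, 40]);
translate([460, 0, 0]) cube([40, 40, 1680]);


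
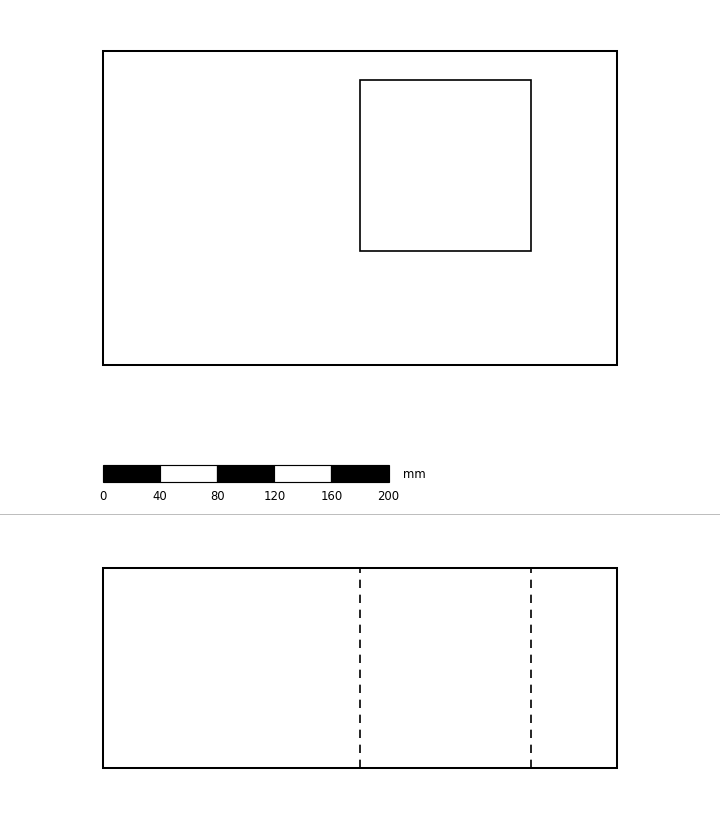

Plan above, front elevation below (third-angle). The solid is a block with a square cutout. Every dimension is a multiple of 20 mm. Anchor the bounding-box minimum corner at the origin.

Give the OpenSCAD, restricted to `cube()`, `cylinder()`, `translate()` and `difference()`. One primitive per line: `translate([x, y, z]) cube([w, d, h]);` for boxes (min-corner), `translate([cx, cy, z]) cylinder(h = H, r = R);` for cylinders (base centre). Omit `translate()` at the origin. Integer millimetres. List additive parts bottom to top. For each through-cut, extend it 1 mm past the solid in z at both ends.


difference() {
  cube([360, 220, 140]);
  translate([180, 80, -1]) cube([120, 120, 142]);
}


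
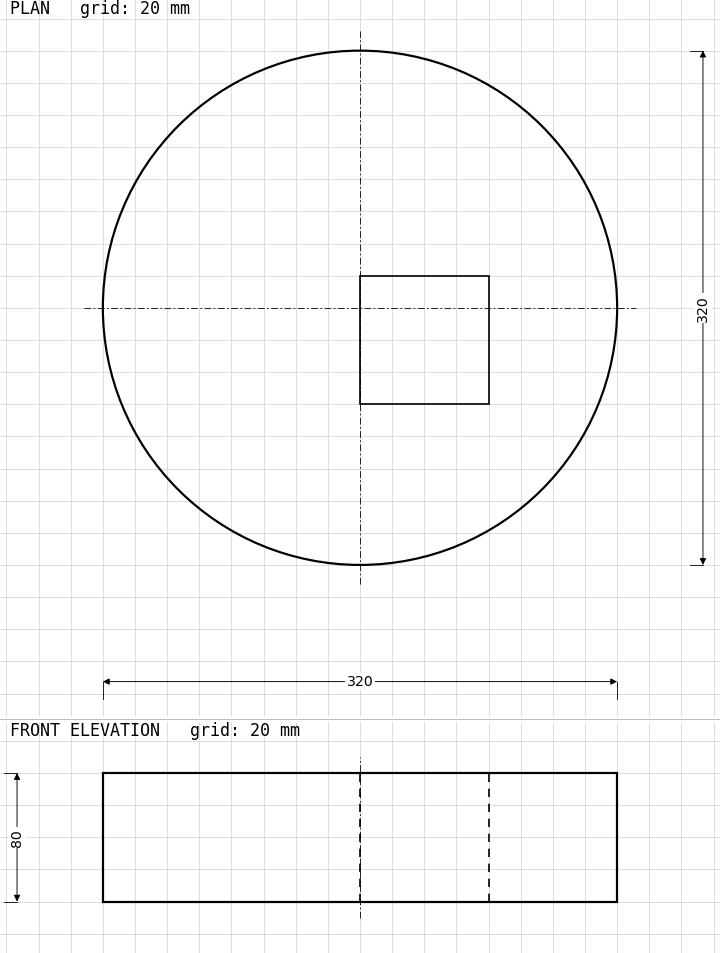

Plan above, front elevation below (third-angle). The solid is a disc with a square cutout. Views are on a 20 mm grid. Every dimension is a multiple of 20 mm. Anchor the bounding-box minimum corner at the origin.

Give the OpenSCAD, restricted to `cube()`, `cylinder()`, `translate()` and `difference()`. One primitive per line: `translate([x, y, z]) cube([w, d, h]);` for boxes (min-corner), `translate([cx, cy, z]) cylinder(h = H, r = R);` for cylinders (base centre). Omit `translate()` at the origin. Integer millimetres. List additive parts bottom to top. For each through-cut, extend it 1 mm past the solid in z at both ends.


difference() {
  translate([160, 160, 0]) cylinder(h = 80, r = 160);
  translate([160, 100, -1]) cube([80, 80, 82]);
}


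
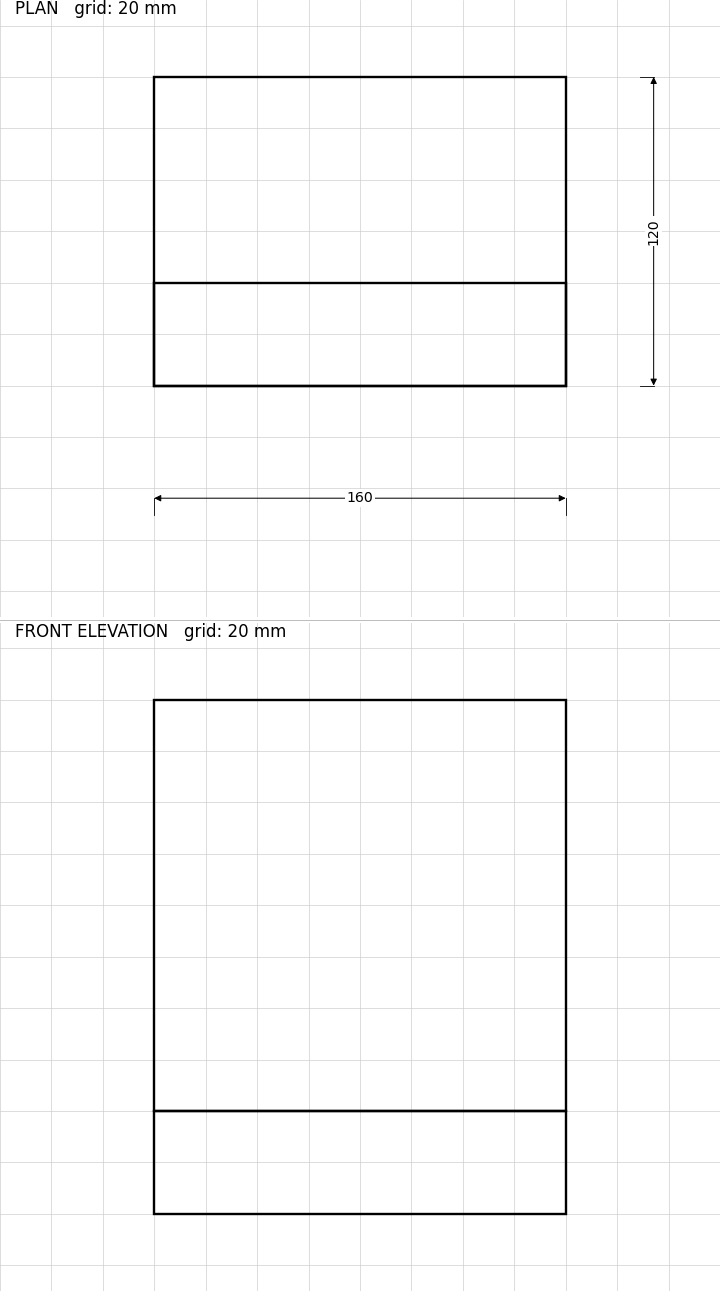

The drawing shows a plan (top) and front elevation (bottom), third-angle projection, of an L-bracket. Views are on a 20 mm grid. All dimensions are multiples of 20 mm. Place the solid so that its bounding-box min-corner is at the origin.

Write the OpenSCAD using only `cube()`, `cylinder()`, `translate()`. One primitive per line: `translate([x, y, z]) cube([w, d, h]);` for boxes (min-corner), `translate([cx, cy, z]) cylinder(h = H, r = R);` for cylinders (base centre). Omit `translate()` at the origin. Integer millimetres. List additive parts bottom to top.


cube([160, 120, 40]);
translate([0, 0, 40]) cube([160, 40, 160]);
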